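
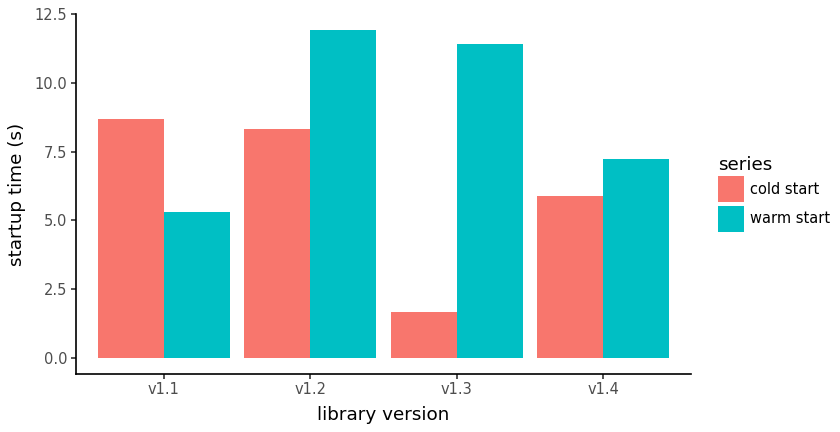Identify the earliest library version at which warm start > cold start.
v1.1: warm start ≈ 5 vs cold start ≈ 9 (not yet); v1.2: warm start ≈ 12 vs cold start ≈ 8 (first crossover).

v1.2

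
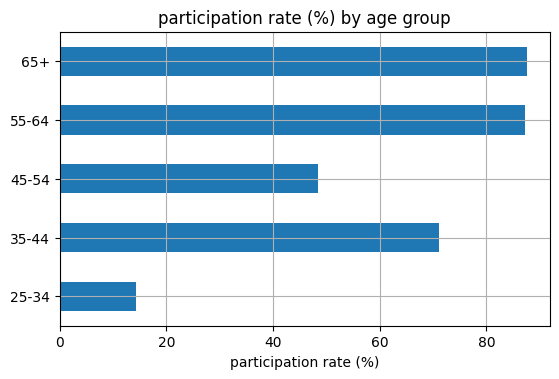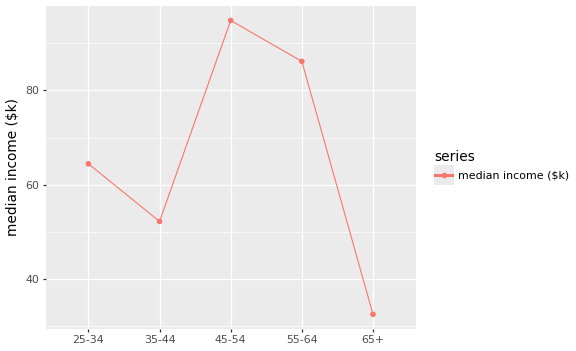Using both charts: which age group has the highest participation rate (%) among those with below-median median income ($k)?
65+

Chart 2 median median income ($k) ≈ 60; below-median age groups: 35-44, 65+. Among those, 65+ has the highest participation rate (%) (≈ 90).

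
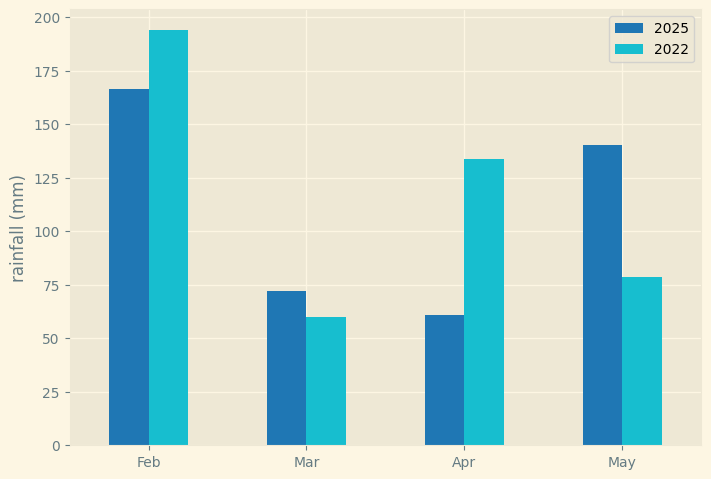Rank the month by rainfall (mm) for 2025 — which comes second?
May

Top 3 for 2025: Feb ≈ 160, May ≈ 140, Mar ≈ 80.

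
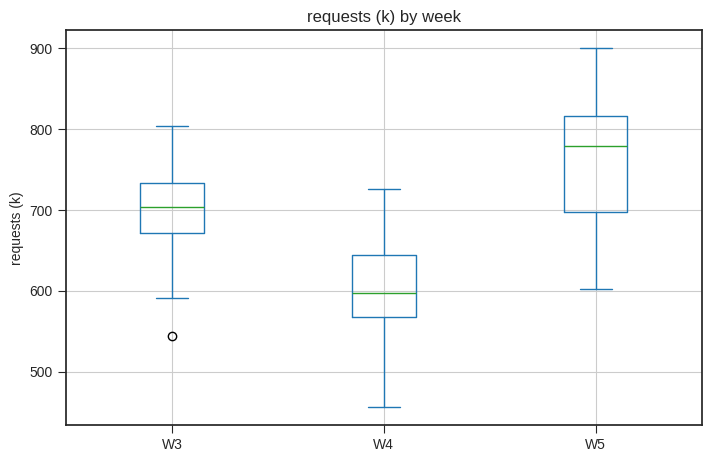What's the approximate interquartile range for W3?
Q3 ≈ 740, Q1 ≈ 680; IQR ≈ 60.

≈ 60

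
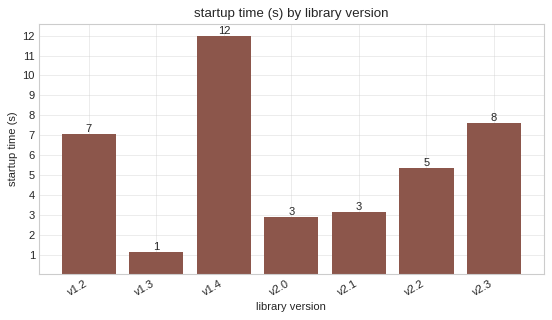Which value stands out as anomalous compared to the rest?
v1.4

v1.4 ≈ 12; the rest sit between ≈ 1 and ≈ 8.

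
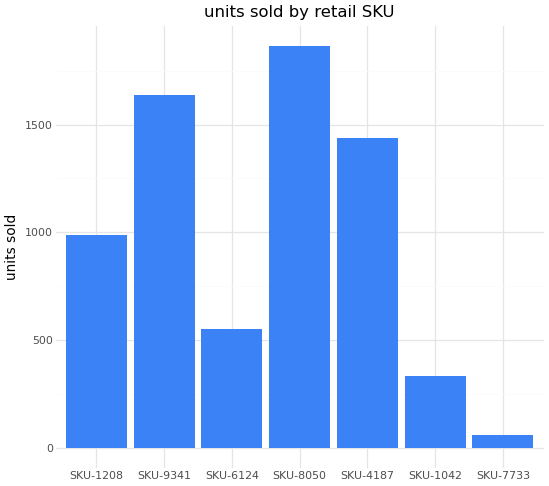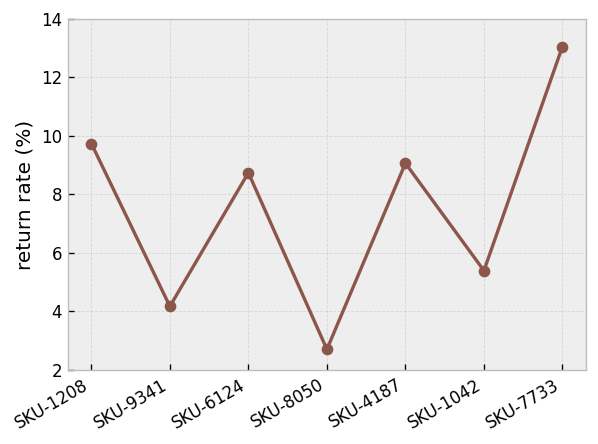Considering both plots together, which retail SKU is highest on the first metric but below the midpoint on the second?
Chart 2 median return rate (%) ≈ 8; below-median retail SKUs: SKU-9341, SKU-8050, SKU-1042. Among those, SKU-8050 has the highest units sold (≈ 1800).

SKU-8050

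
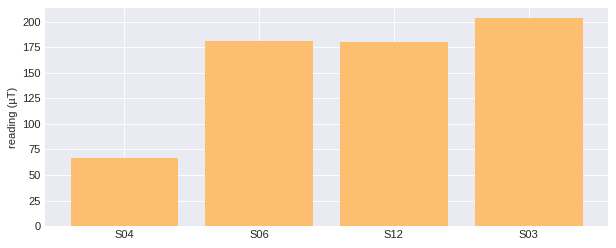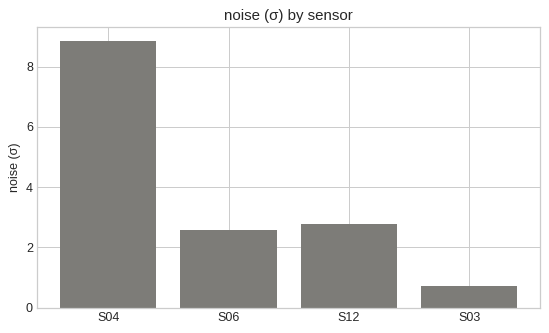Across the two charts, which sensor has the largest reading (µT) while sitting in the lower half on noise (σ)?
Chart 2 median noise (σ) ≈ 3; below-median sensors: S06, S03. Among those, S03 has the highest reading (µT) (≈ 200).

S03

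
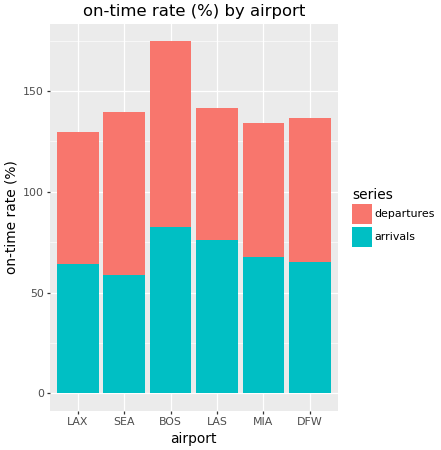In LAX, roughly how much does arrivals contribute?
≈ 60

arrivals top ≈ 60, bottom ≈ 0; segment ≈ 60.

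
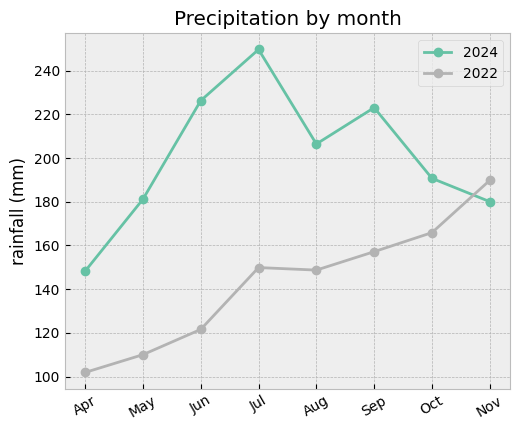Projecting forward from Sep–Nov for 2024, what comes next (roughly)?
≈ 160

Last three: 220, 200, 180 → slope ≈ -20/step → next ≈ 160.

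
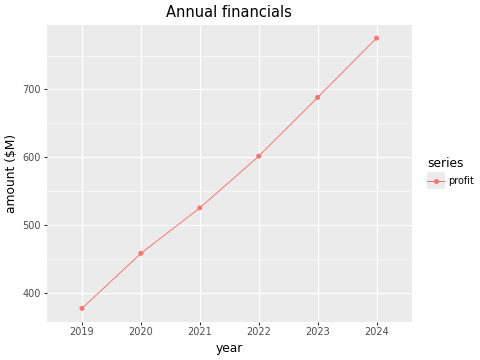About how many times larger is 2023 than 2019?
2023 ≈ 700, 2019 ≈ 400; 700/400 ≈ 1.75.

≈ 1.75×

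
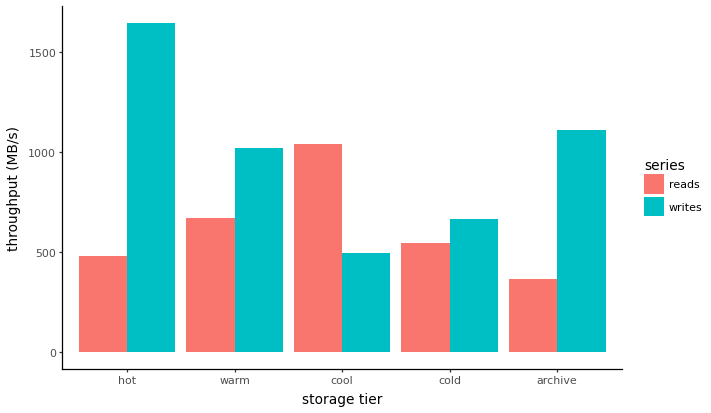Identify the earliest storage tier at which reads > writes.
warm: reads ≈ 600 vs writes ≈ 1000 (not yet); cool: reads ≈ 1000 vs writes ≈ 400 (first crossover).

cool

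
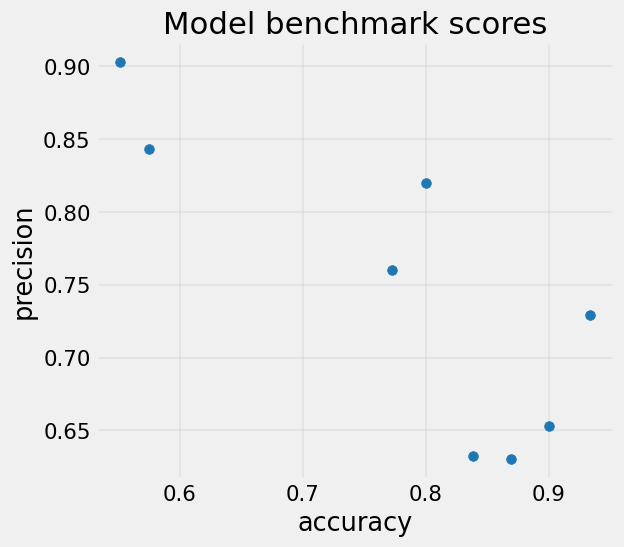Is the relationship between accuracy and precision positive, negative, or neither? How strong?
Points are negatively correlated; strong (|r| ≈ 0.8).

negative, strong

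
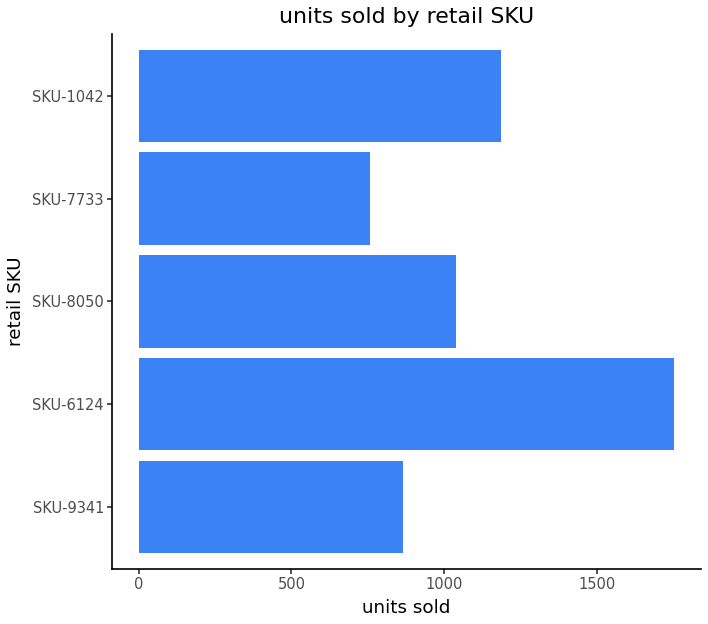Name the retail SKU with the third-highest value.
Top 4: SKU-6124 ≈ 1800, SKU-1042 ≈ 1200, SKU-8050 ≈ 1000, SKU-9341 ≈ 800.

SKU-8050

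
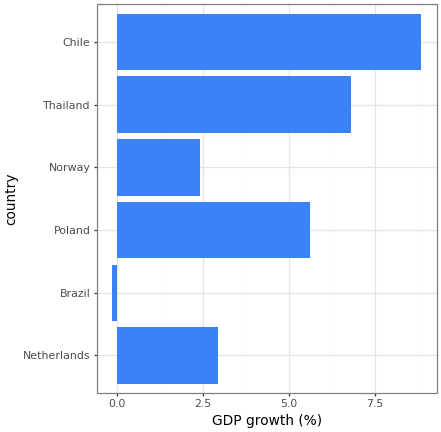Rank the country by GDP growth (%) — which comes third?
Top 4: Chile ≈ 9, Thailand ≈ 7, Poland ≈ 6, Netherlands ≈ 3.

Poland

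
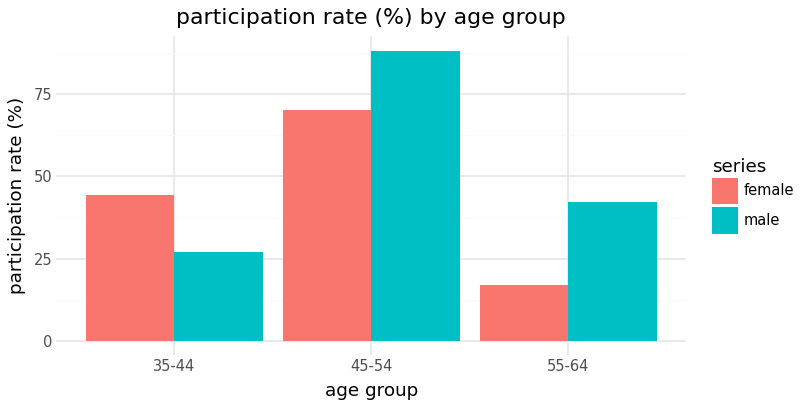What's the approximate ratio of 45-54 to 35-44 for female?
45-54 ≈ 70, 35-44 ≈ 40; 70/40 ≈ 1.75.

≈ 1.75×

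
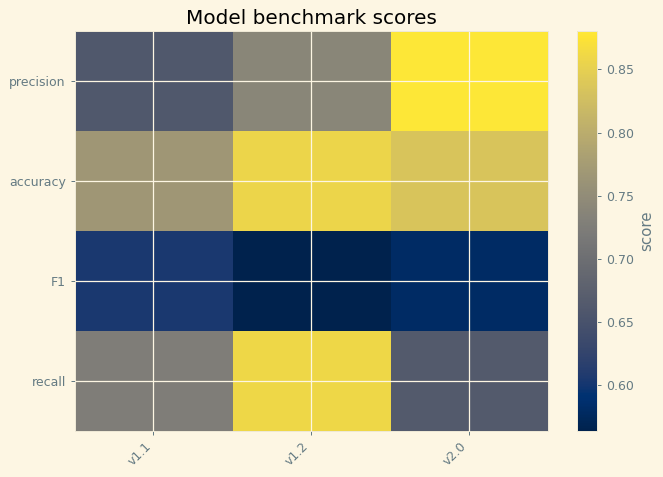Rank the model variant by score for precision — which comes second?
v1.2

Top 3 for precision: v2.0 ≈ 0.90, v1.2 ≈ 0.75, v1.1 ≈ 0.65.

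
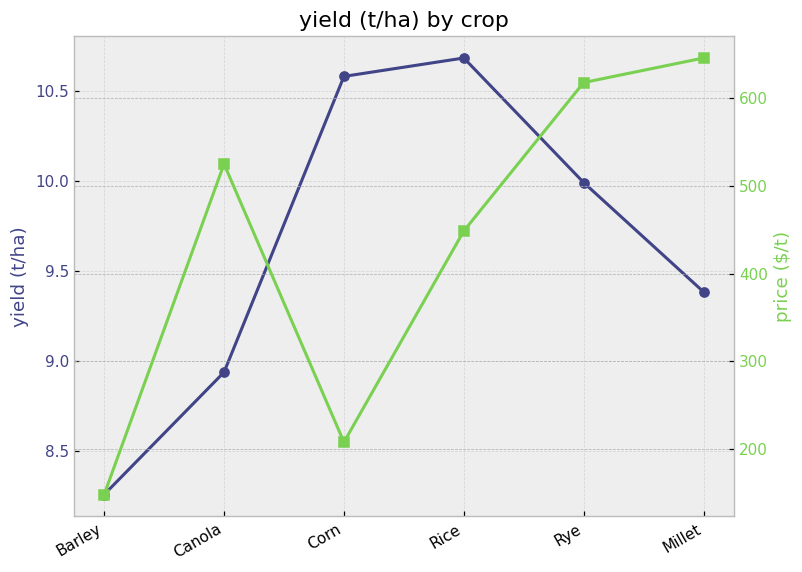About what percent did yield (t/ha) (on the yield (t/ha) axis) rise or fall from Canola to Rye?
≈ +11.1%

Canola ≈ 9.0, Rye ≈ 10.0; (10.0 − 9.0) / 9.0 ≈ +11.1%.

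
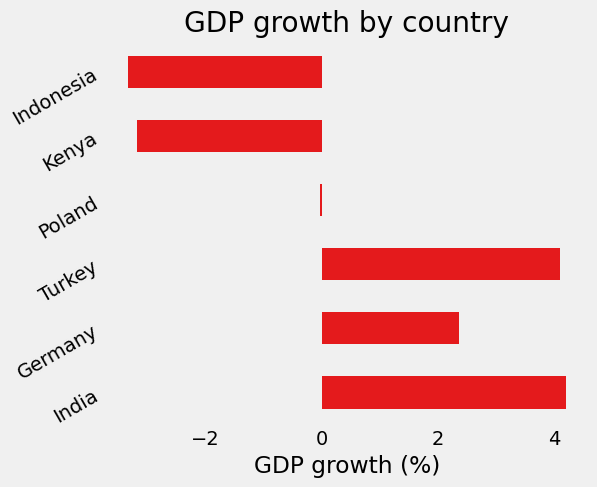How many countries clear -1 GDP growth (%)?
Above -1: India, Germany, Turkey, Poland.

4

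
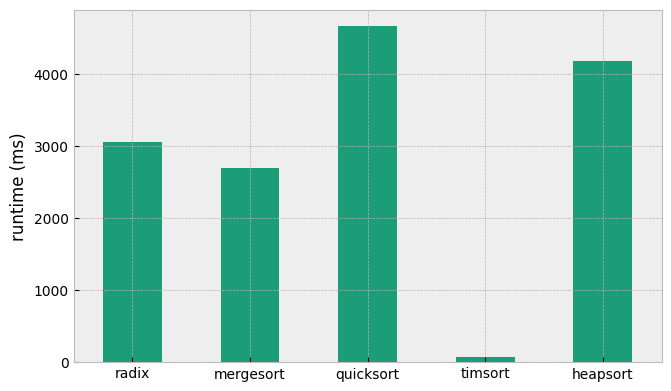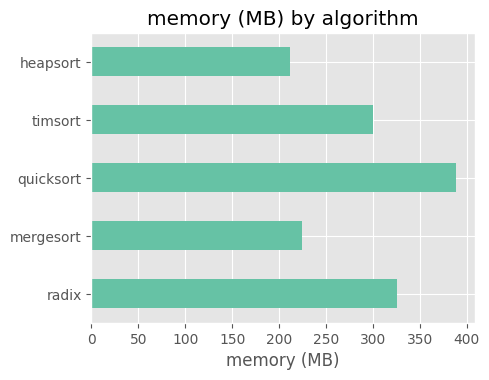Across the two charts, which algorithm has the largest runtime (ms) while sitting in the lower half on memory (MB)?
heapsort

Chart 2 median memory (MB) ≈ 300; below-median algorithms: mergesort, heapsort. Among those, heapsort has the highest runtime (ms) (≈ 4000).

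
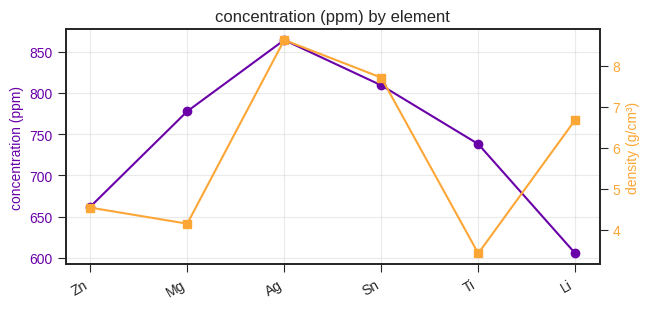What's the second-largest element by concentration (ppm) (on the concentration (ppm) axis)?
Sn

Top 3 (on the concentration (ppm) axis): Ag ≈ 875, Sn ≈ 800, Mg ≈ 775.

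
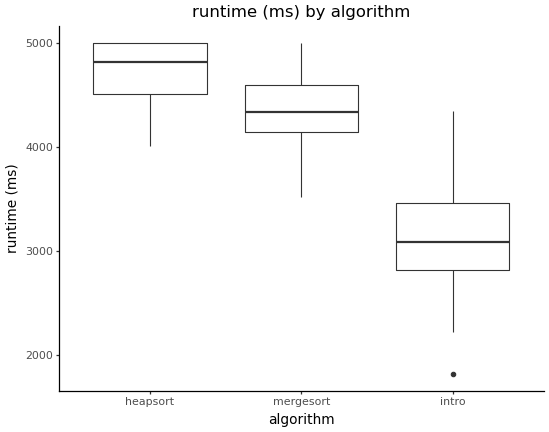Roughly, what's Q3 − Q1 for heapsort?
≈ 400

Q3 ≈ 5000, Q1 ≈ 4600; IQR ≈ 400.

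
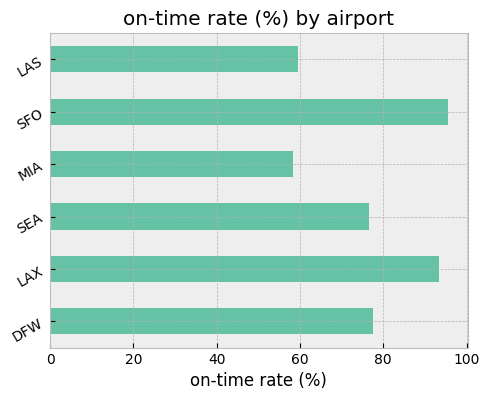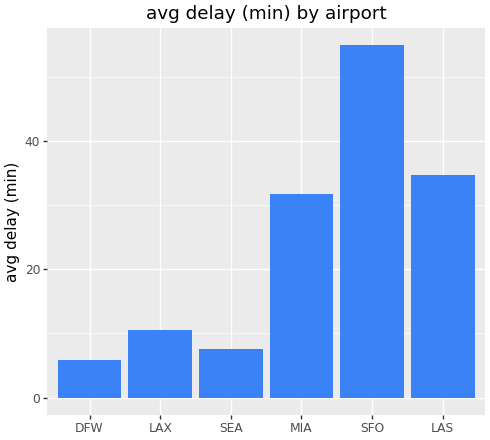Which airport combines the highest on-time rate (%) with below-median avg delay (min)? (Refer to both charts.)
Chart 2 median avg delay (min) ≈ 20; below-median airports: DFW, LAX, SEA. Among those, LAX has the highest on-time rate (%) (≈ 90).

LAX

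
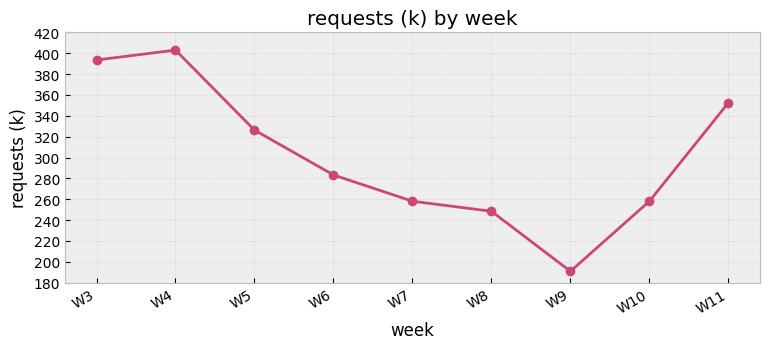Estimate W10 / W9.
W10 ≈ 260, W9 ≈ 200; 260/200 ≈ 1.3.

≈ 1.3×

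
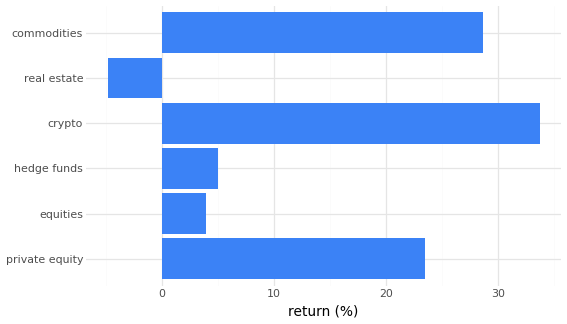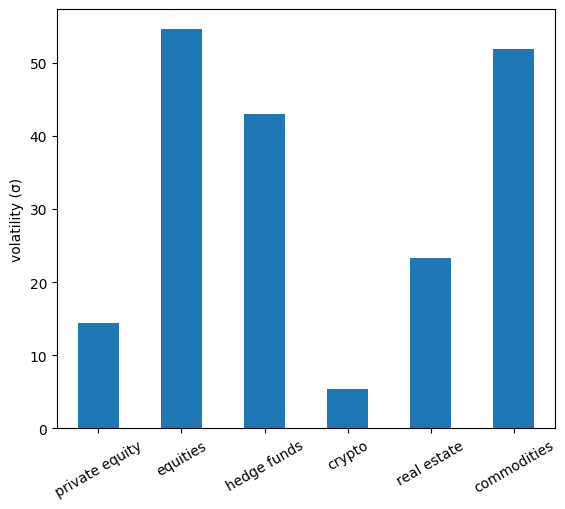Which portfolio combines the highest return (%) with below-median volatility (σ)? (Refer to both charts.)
crypto

Chart 2 median volatility (σ) ≈ 30; below-median portfolios: private equity, crypto, real estate. Among those, crypto has the highest return (%) (≈ 35).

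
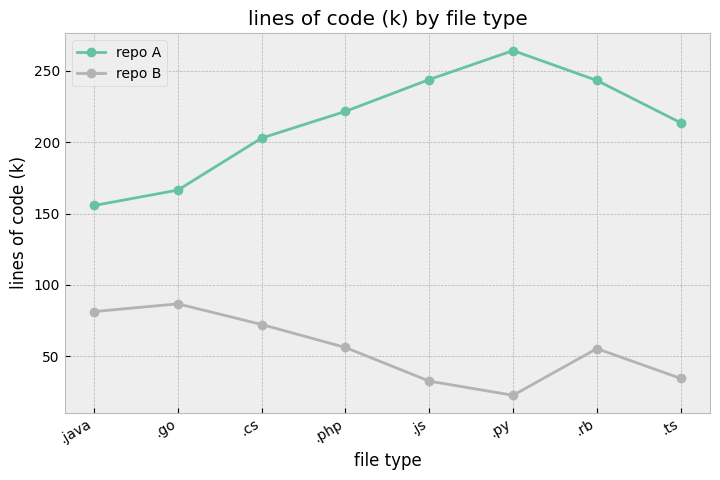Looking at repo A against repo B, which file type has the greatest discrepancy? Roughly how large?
.py, ≈ 250 k

.py: repo A ≈ 275, repo B ≈ 25 → gap ≈ 250. Next-largest (.js) is only ≈ 225.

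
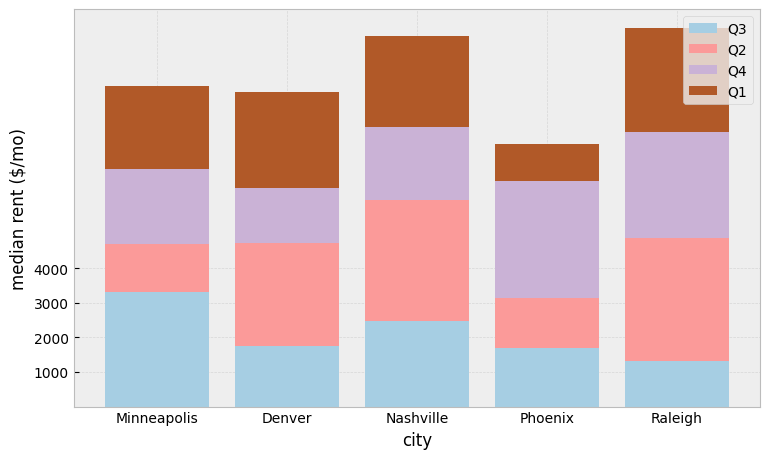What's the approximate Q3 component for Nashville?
≈ 2000

Q3 top ≈ 2000, bottom ≈ 0; segment ≈ 2000.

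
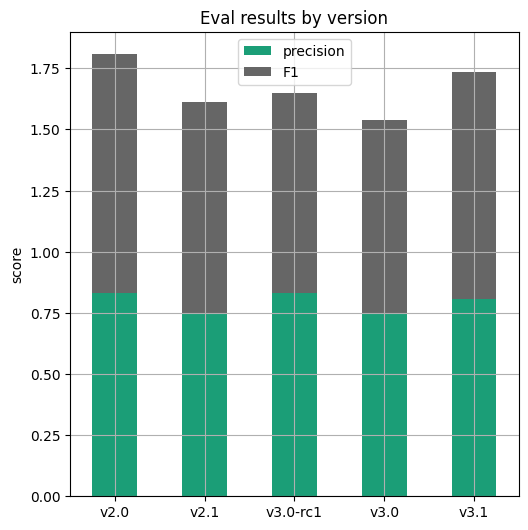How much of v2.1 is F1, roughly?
F1 top ≈ 1.6, bottom ≈ 0.8; segment ≈ 0.8.

≈ 0.8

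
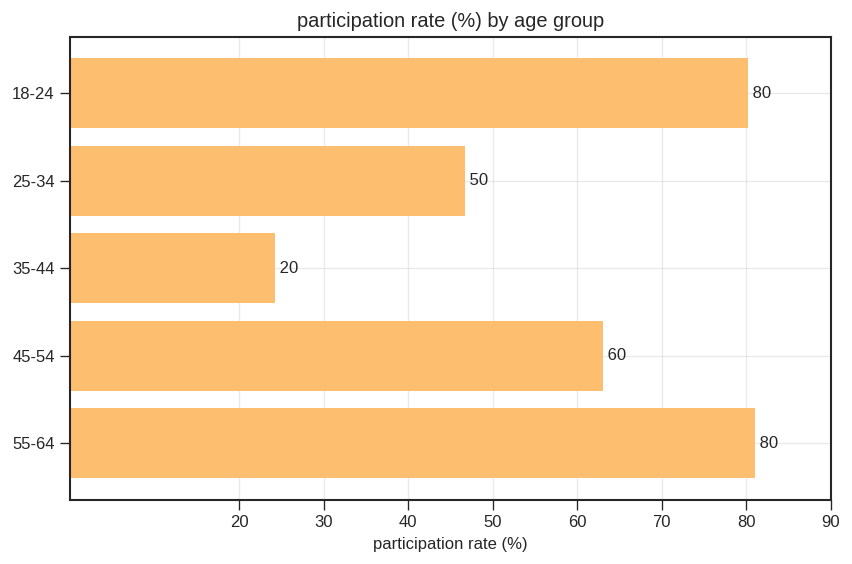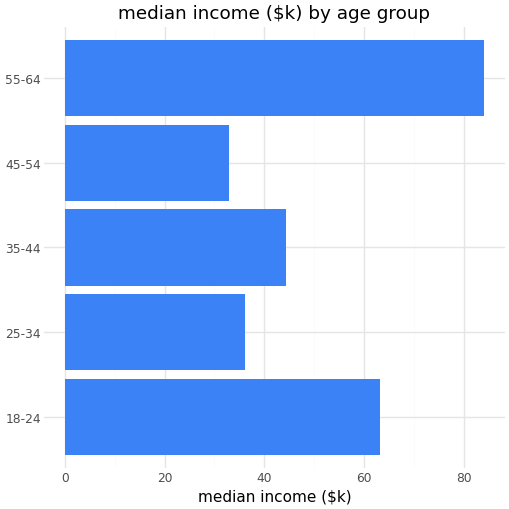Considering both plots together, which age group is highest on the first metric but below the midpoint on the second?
45-54

Chart 2 median median income ($k) ≈ 40; below-median age groups: 25-34, 45-54. Among those, 45-54 has the highest participation rate (%) (≈ 60).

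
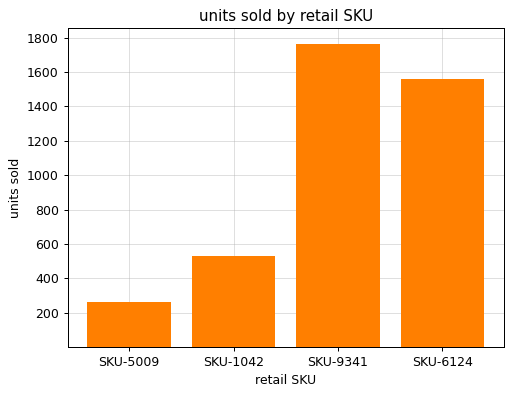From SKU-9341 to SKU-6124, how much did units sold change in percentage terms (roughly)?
SKU-9341 ≈ 1800, SKU-6124 ≈ 1600; (1600 − 1800) / 1800 ≈ -11.1%.

≈ -11.1%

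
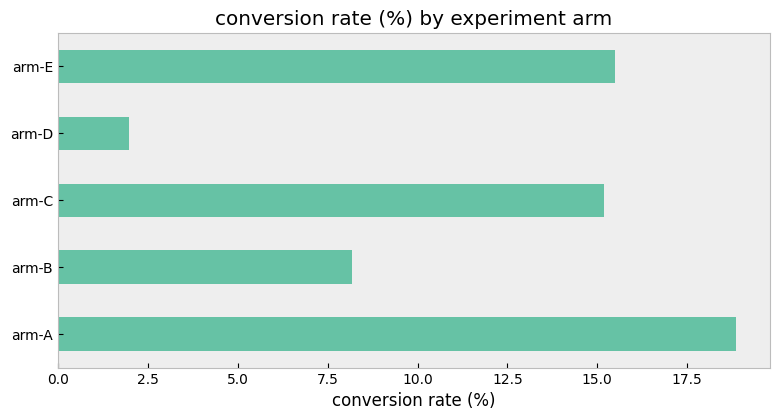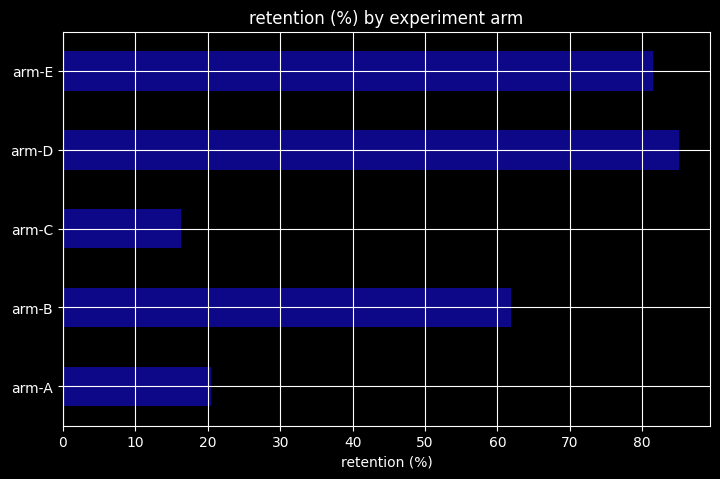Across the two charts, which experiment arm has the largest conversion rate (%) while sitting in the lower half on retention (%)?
arm-A

Chart 2 median retention (%) ≈ 60; below-median experiment arms: arm-A, arm-C. Among those, arm-A has the highest conversion rate (%) (≈ 18).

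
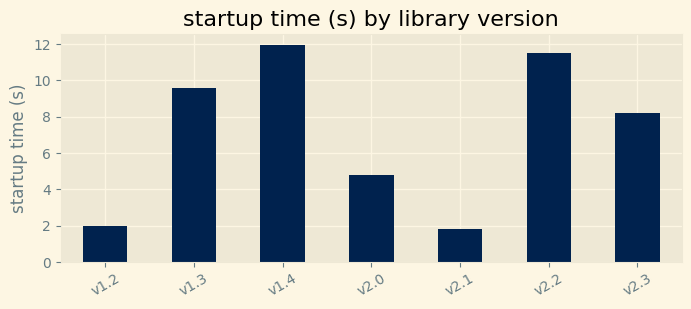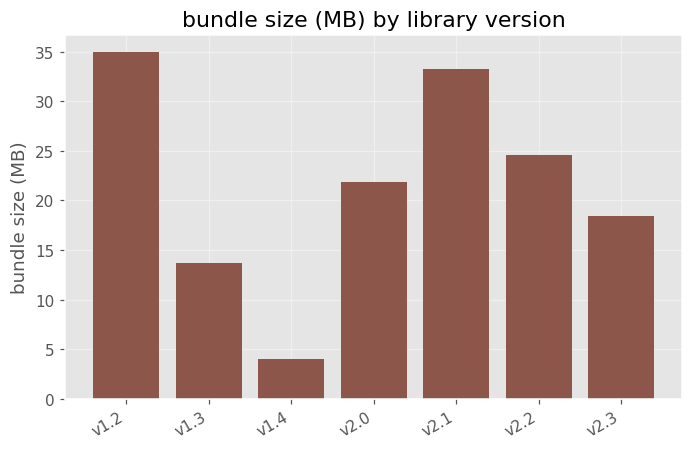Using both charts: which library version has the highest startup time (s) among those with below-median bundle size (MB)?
Chart 2 median bundle size (MB) ≈ 20; below-median library versions: v1.3, v1.4, v2.3. Among those, v1.4 has the highest startup time (s) (≈ 12).

v1.4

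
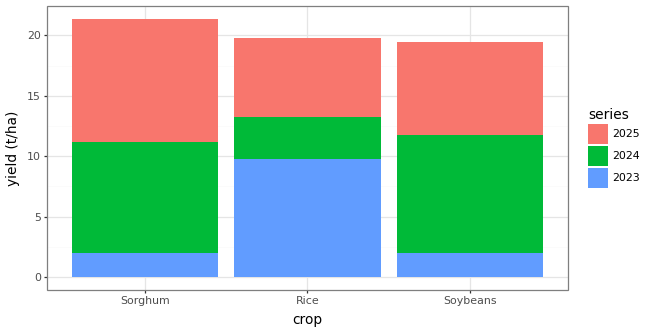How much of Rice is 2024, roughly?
2024 top ≈ 14, bottom ≈ 10; segment ≈ 4.

≈ 4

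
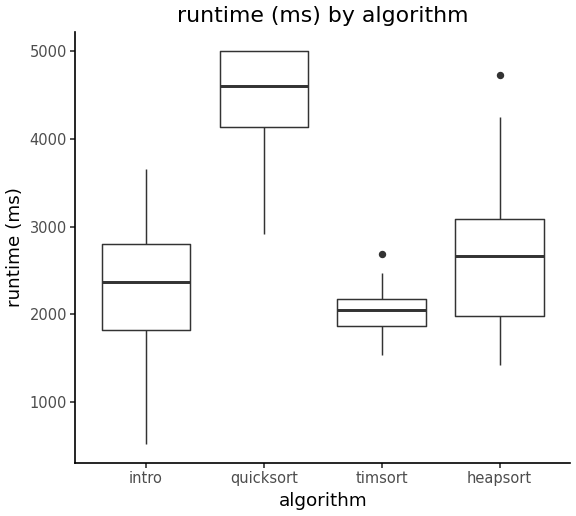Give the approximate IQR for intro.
Q3 ≈ 3000, Q1 ≈ 2000; IQR ≈ 1000.

≈ 1000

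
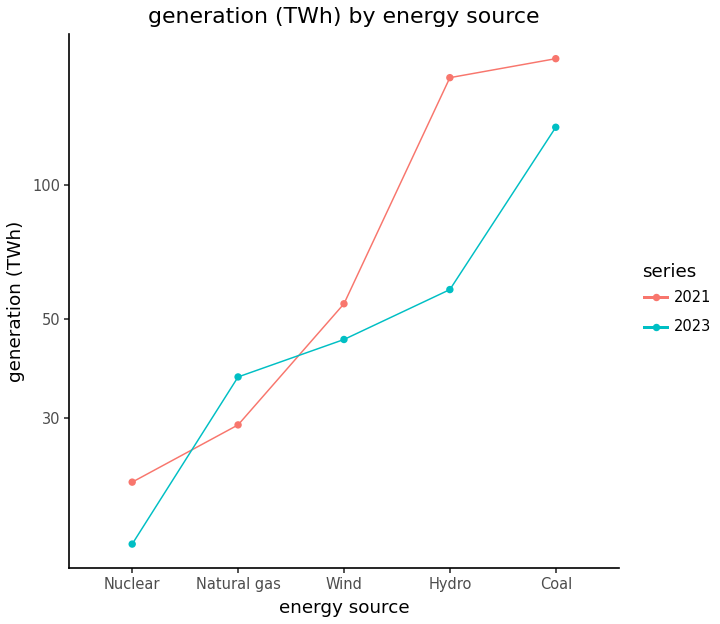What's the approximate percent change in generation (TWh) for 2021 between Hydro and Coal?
Hydro ≈ 180, Coal ≈ 200; (200 − 180) / 180 ≈ +11.1%.

≈ +11.1%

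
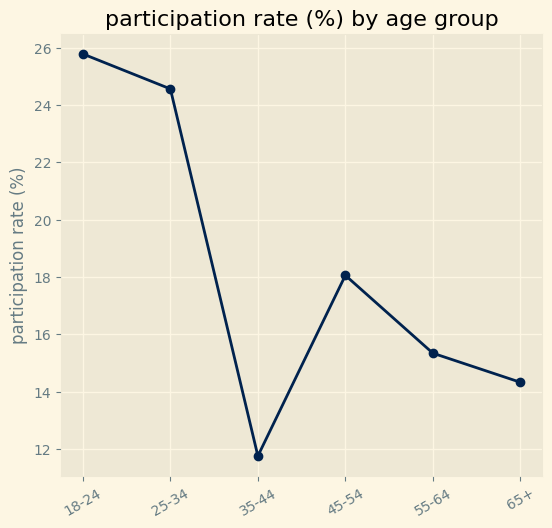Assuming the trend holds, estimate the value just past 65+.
Last three: 18, 16, 14 → slope ≈ -2/step → next ≈ 12.

≈ 12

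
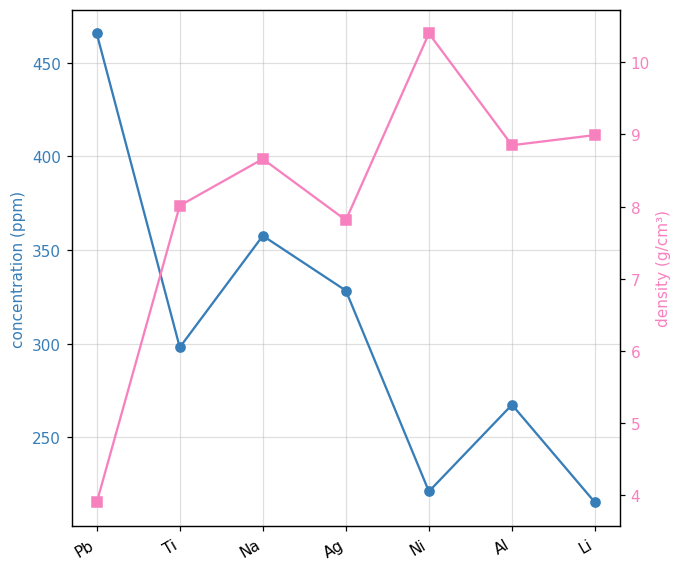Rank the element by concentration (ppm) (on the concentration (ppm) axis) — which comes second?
Na

Top 3 (on the concentration (ppm) axis): Pb ≈ 475, Na ≈ 350, Ag ≈ 325.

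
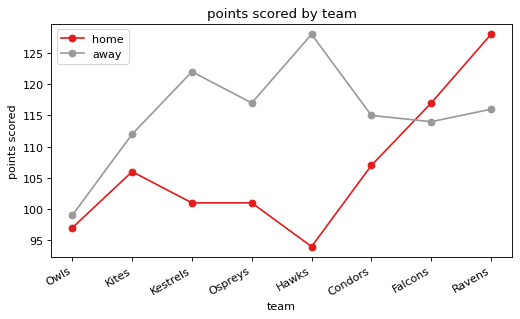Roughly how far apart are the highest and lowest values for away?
Max Hawks ≈ 130, min Owls ≈ 100; range ≈ 30.

≈ 30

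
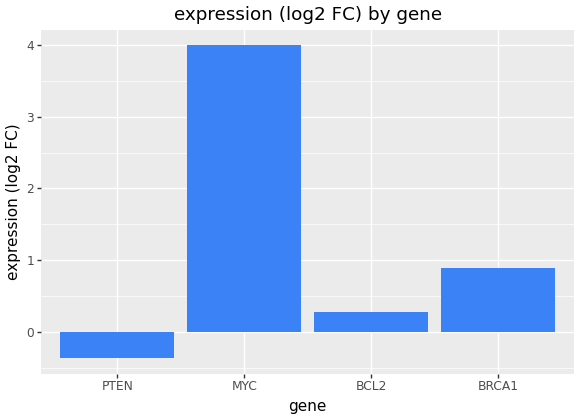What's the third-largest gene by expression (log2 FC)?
BCL2

Top 4: MYC ≈ 4.0, BRCA1 ≈ 1.0, BCL2 ≈ 0.5, PTEN ≈ -0.5.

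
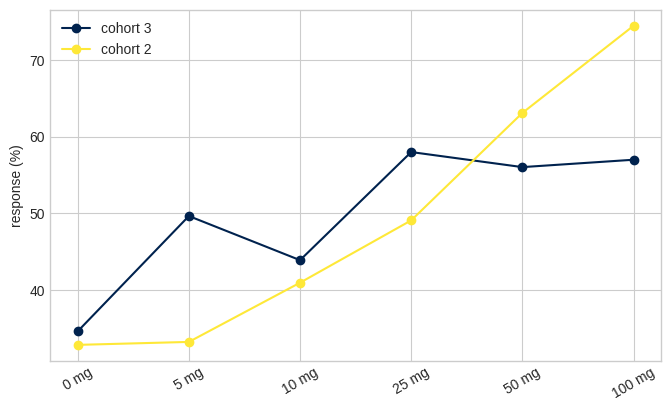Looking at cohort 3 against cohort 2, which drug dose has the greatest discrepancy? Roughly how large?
100 mg, ≈ 20 %

100 mg: cohort 3 ≈ 55, cohort 2 ≈ 75 → gap ≈ 20. Next-largest (5 mg) is only ≈ 15.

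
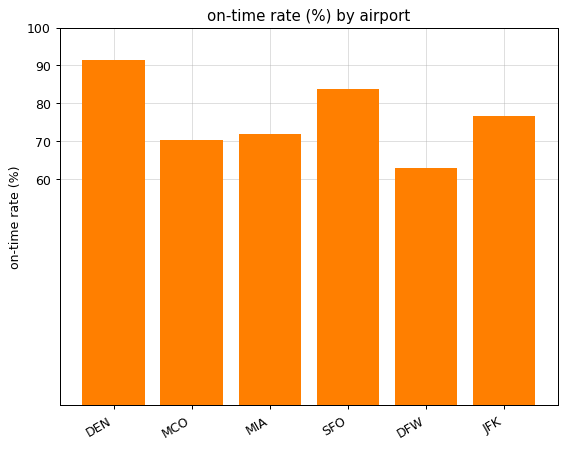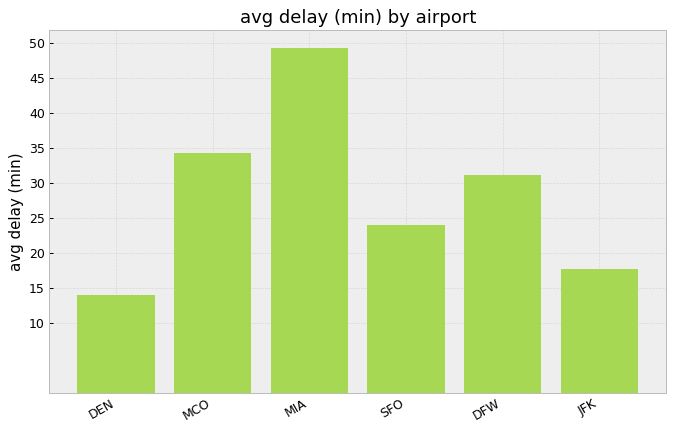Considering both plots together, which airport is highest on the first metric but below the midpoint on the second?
DEN

Chart 2 median avg delay (min) ≈ 30; below-median airports: DEN, SFO, JFK. Among those, DEN has the highest on-time rate (%) (≈ 90).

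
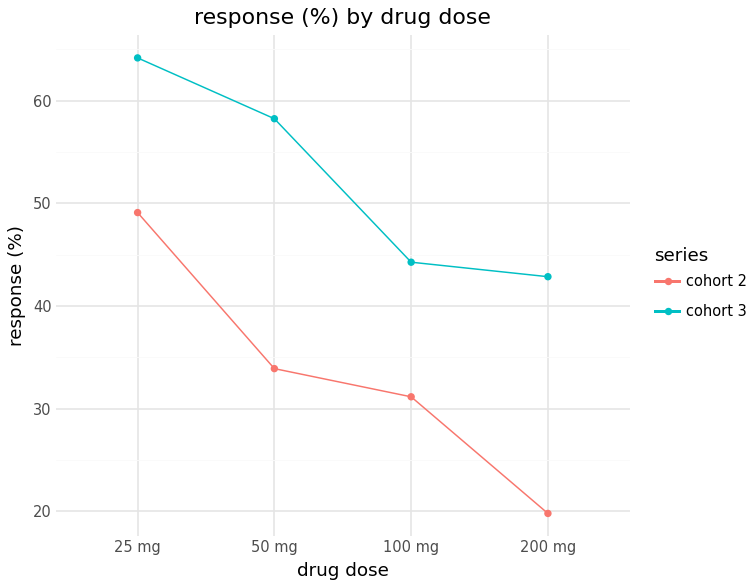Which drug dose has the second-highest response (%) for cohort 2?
50 mg

Top 3 for cohort 2: 25 mg ≈ 50, 50 mg ≈ 35, 100 mg ≈ 30.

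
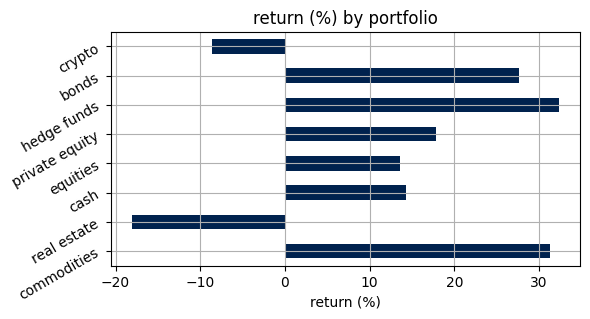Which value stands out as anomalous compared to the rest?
real estate

real estate ≈ -20; the rest sit between ≈ -10 and ≈ 30.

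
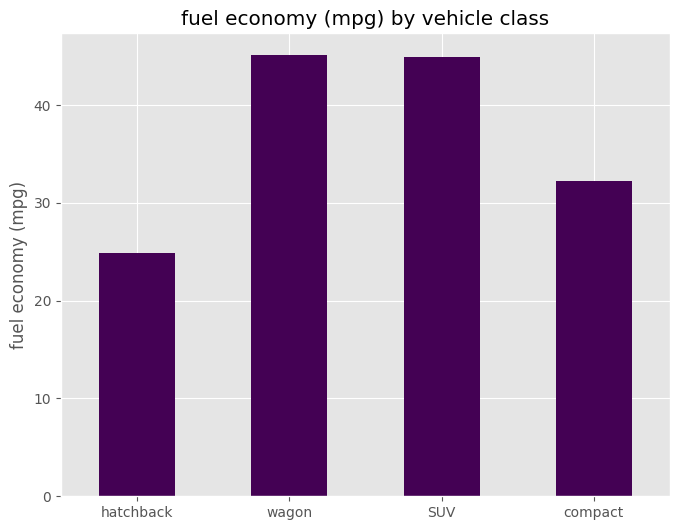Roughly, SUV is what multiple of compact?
≈ 1.5×

SUV ≈ 45, compact ≈ 30; 45/30 ≈ 1.5.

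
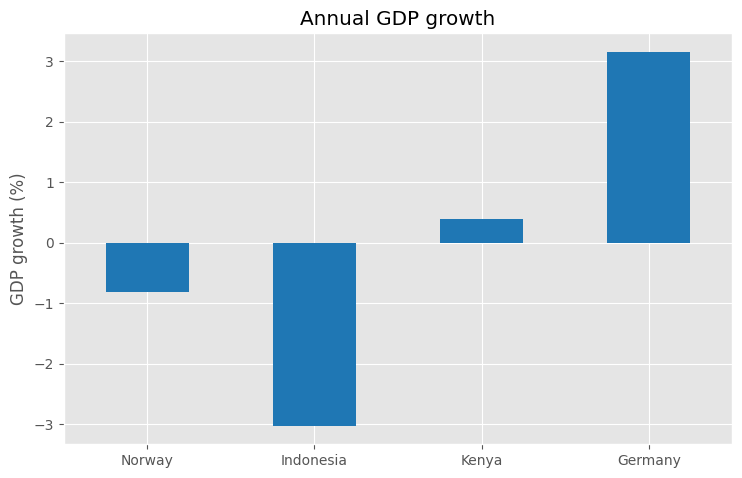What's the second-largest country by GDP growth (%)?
Kenya

Top 3: Germany ≈ 3, Kenya ≈ 0, Norway ≈ -1.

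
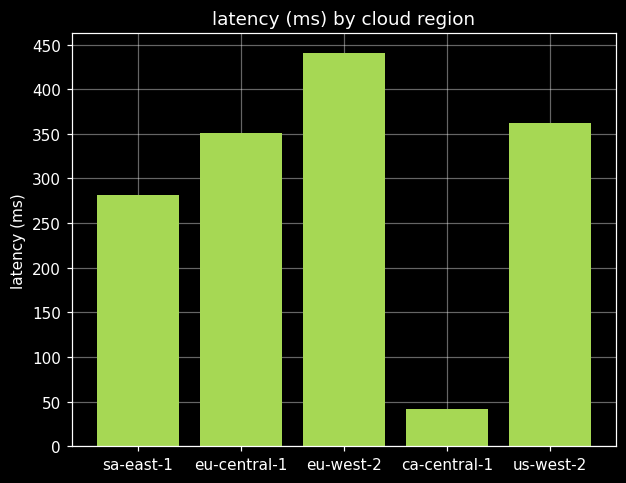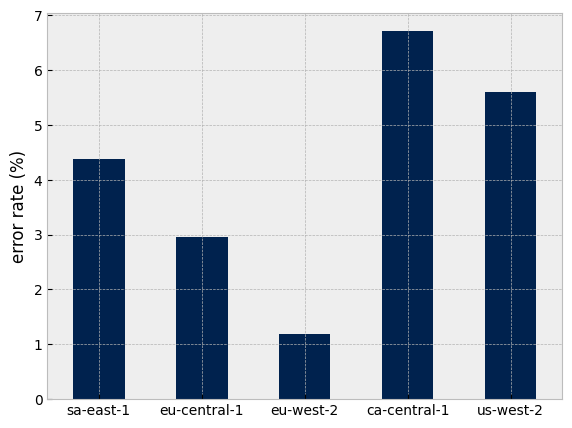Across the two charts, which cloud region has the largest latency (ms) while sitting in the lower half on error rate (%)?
Chart 2 median error rate (%) ≈ 4; below-median cloud regions: eu-central-1, eu-west-2. Among those, eu-west-2 has the highest latency (ms) (≈ 450).

eu-west-2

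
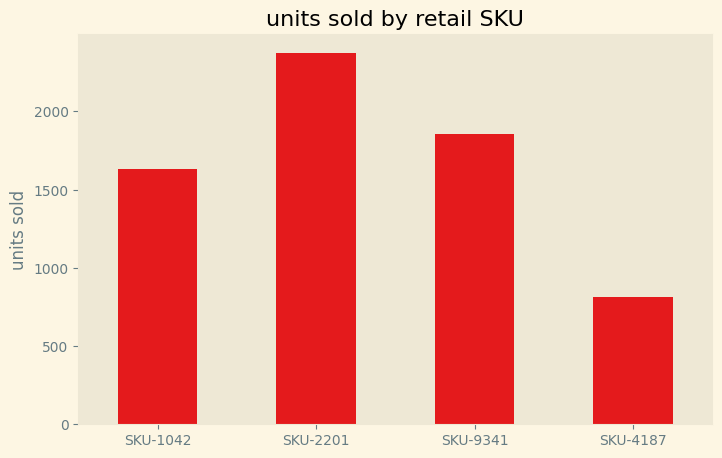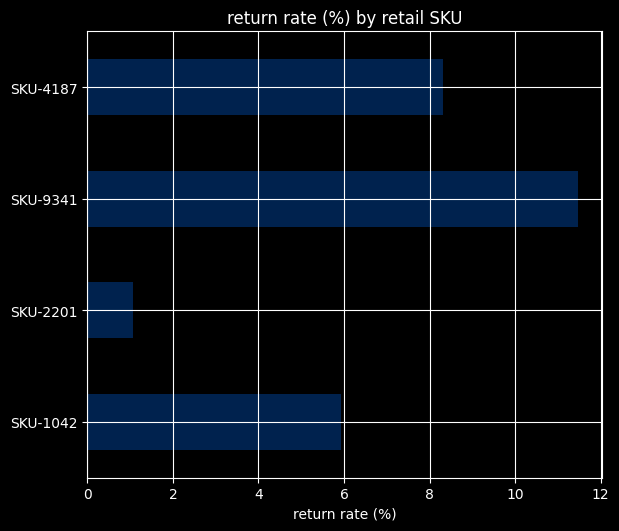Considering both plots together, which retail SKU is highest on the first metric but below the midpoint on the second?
SKU-2201

Chart 2 median return rate (%) ≈ 8; below-median retail SKUs: SKU-1042, SKU-2201. Among those, SKU-2201 has the highest units sold (≈ 2500).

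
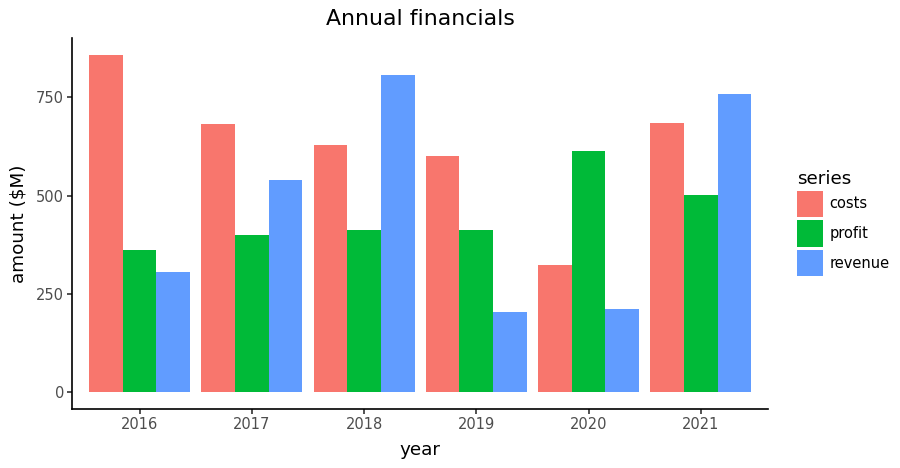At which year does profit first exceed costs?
2020

2019: profit ≈ 400 vs costs ≈ 600 (not yet); 2020: profit ≈ 600 vs costs ≈ 300 (first crossover).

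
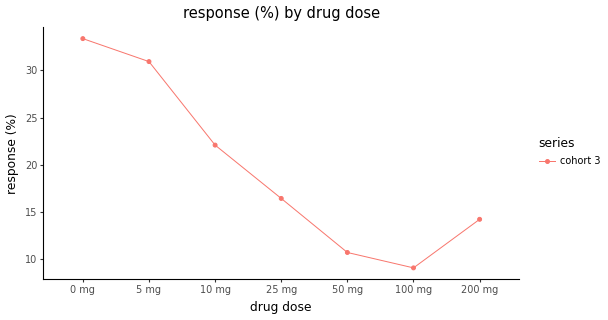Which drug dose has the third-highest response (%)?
10 mg

Top 4: 0 mg ≈ 35, 5 mg ≈ 30, 10 mg ≈ 20, 25 mg ≈ 15.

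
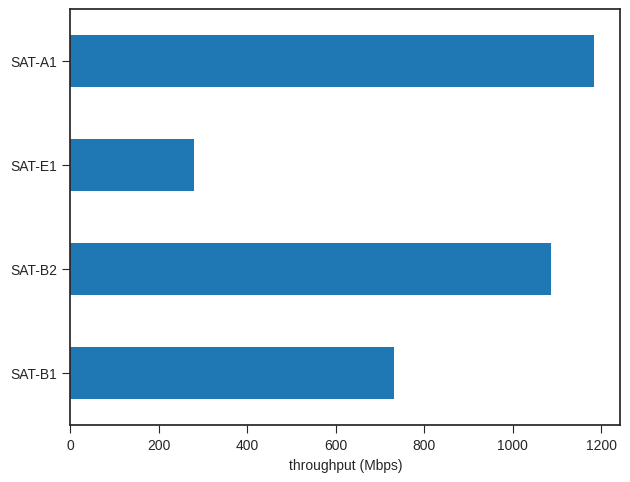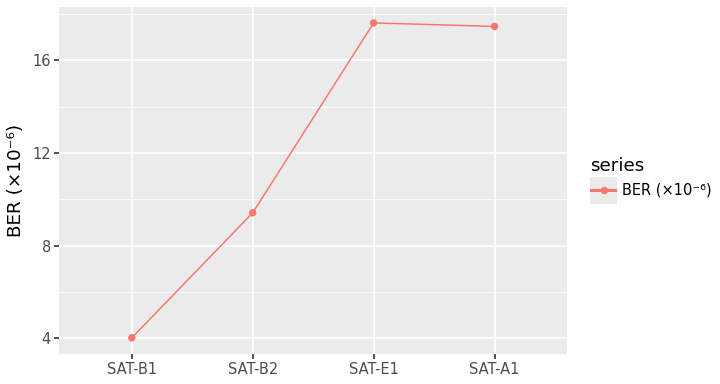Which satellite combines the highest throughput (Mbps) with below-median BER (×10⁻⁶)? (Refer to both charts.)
SAT-B2

Chart 2 median BER (×10⁻⁶) ≈ 14; below-median satellites: SAT-B1, SAT-B2. Among those, SAT-B2 has the highest throughput (Mbps) (≈ 1000).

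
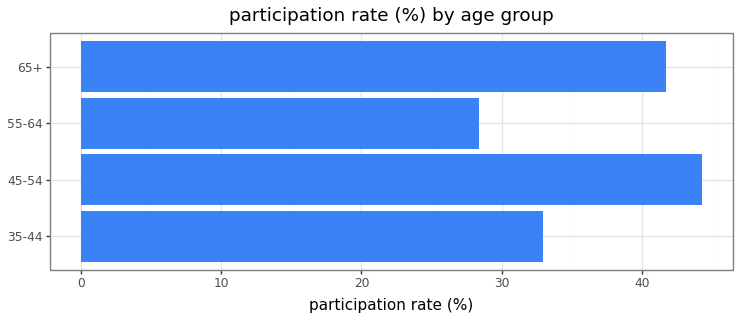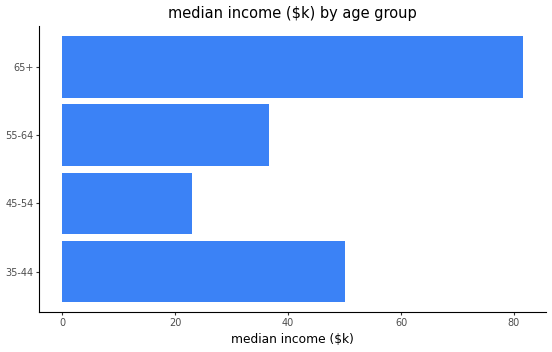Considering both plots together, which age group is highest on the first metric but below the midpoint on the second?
Chart 2 median median income ($k) ≈ 40; below-median age groups: 45-54, 55-64. Among those, 45-54 has the highest participation rate (%) (≈ 45).

45-54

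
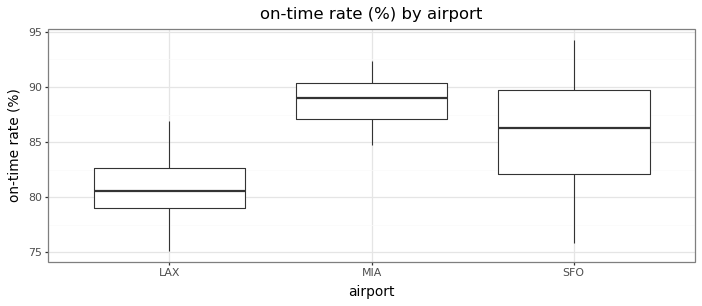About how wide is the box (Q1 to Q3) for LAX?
Q3 ≈ 83, Q1 ≈ 79; IQR ≈ 4.

≈ 4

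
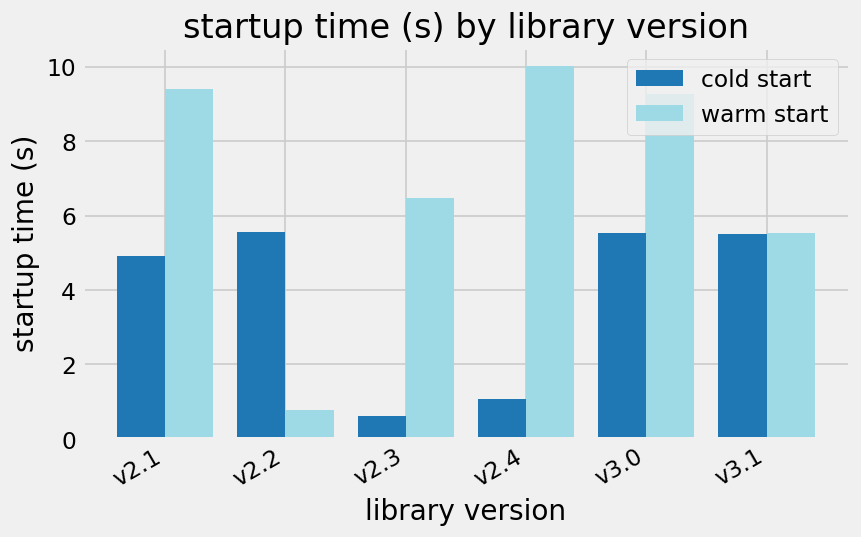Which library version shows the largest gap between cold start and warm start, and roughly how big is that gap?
v2.4: cold start ≈ 1, warm start ≈ 10 → gap ≈ 9. Next-largest (v2.3) is only ≈ 5.

v2.4, ≈ 9 s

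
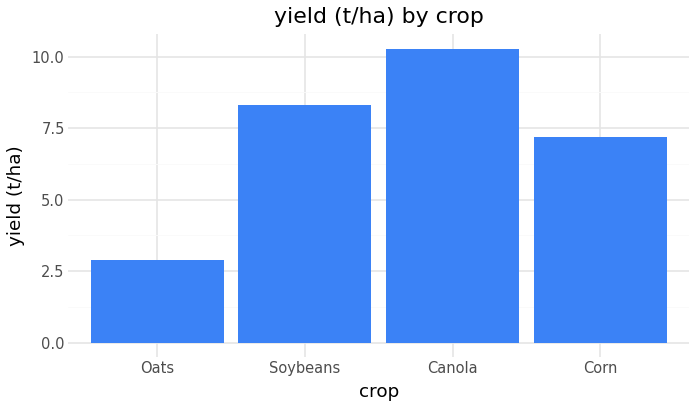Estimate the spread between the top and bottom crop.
Max Canola ≈ 10, min Oats ≈ 3; range ≈ 7.

≈ 7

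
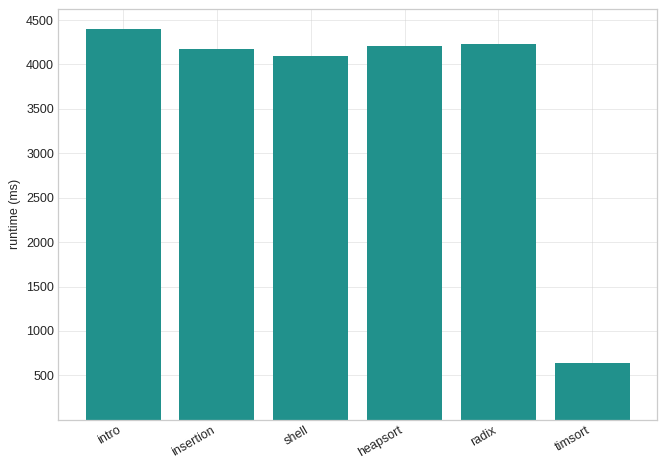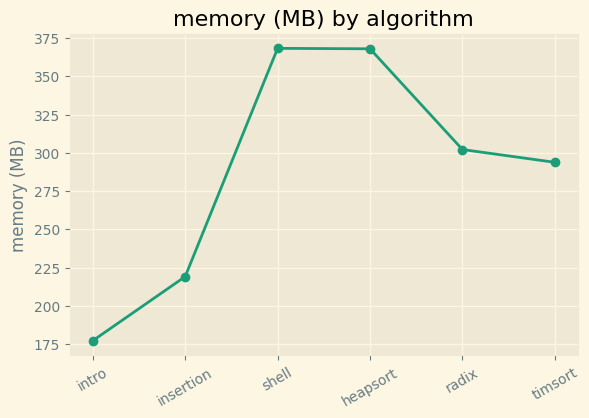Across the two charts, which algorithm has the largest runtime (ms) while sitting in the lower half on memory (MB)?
intro

Chart 2 median memory (MB) ≈ 300; below-median algorithms: intro, insertion, timsort. Among those, intro has the highest runtime (ms) (≈ 4500).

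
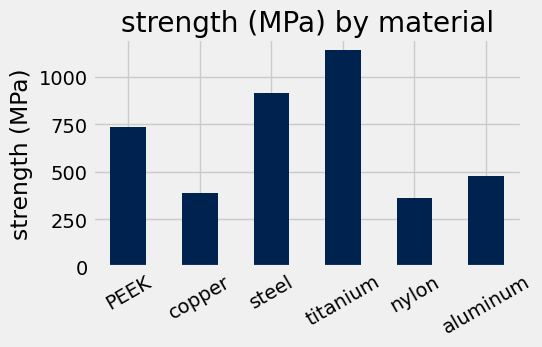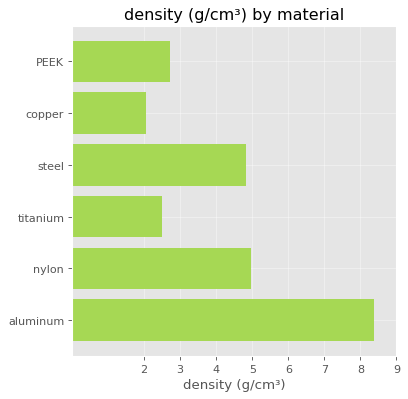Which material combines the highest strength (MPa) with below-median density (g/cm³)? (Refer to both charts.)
titanium

Chart 2 median density (g/cm³) ≈ 4; below-median materials: PEEK, copper, titanium. Among those, titanium has the highest strength (MPa) (≈ 1200).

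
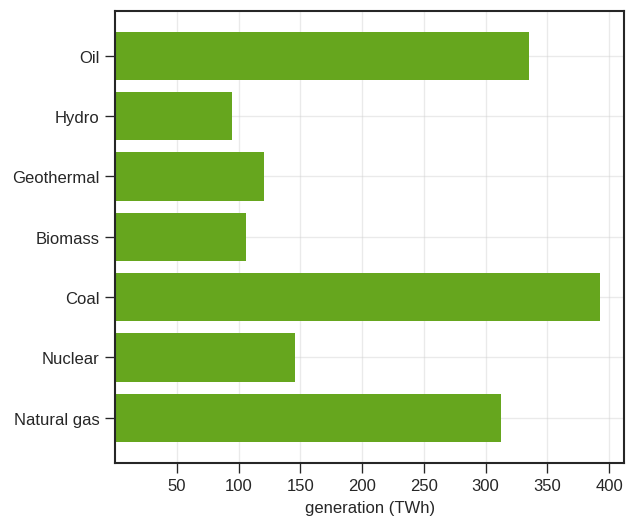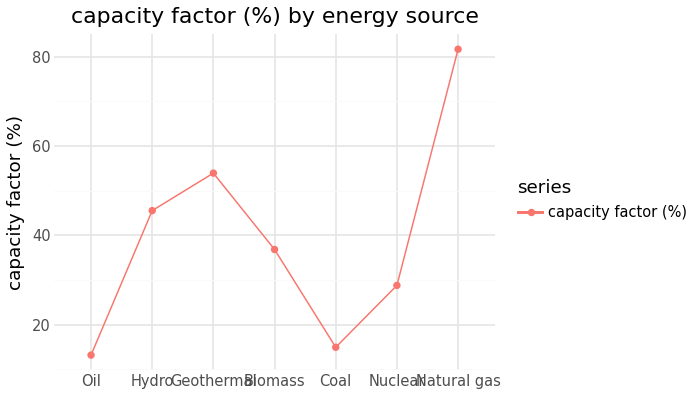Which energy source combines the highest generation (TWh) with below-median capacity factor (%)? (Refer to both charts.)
Coal

Chart 2 median capacity factor (%) ≈ 40; below-median energy sources: Oil, Coal, Nuclear. Among those, Coal has the highest generation (TWh) (≈ 400).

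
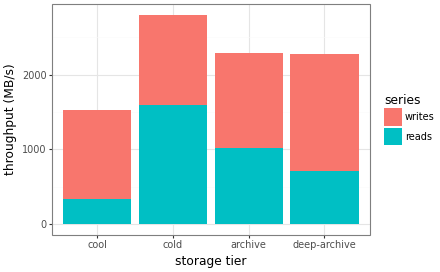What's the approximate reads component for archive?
≈ 1000

reads top ≈ 1000, bottom ≈ 0; segment ≈ 1000.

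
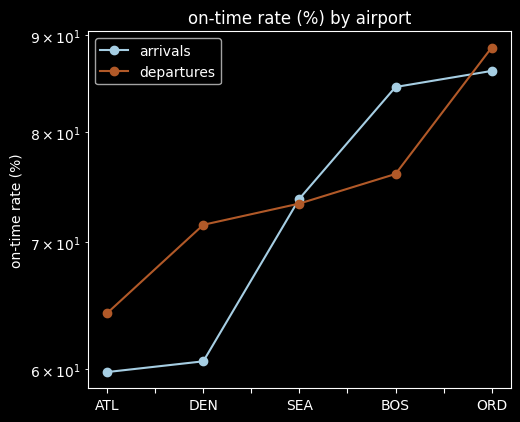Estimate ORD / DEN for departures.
ORD ≈ 90, DEN ≈ 70; 90/70 ≈ 1.29.

≈ 1.29×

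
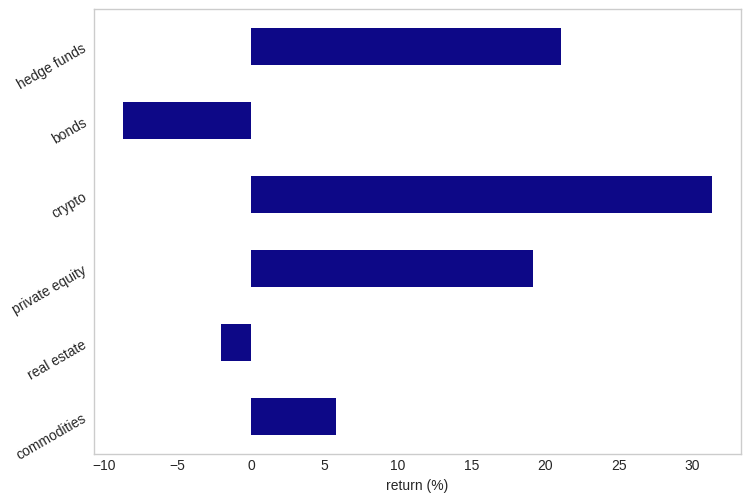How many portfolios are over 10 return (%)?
3

Above 10: private equity, crypto, hedge funds.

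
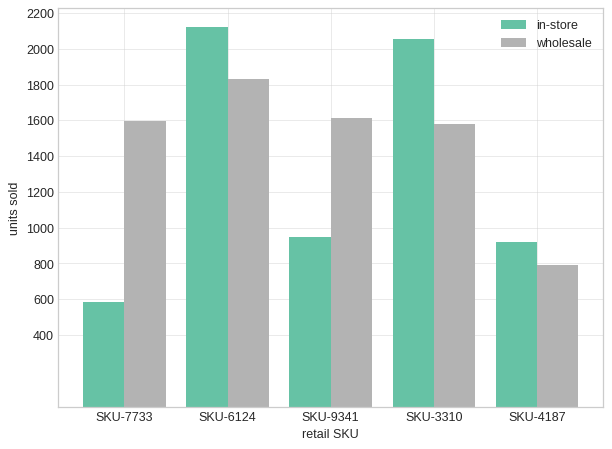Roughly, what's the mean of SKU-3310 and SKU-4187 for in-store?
≈ 1500

(2000 + 1000) / 2 ≈ 1500.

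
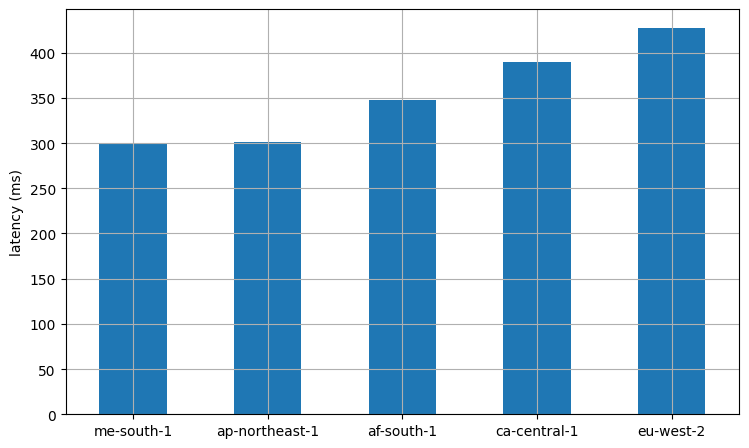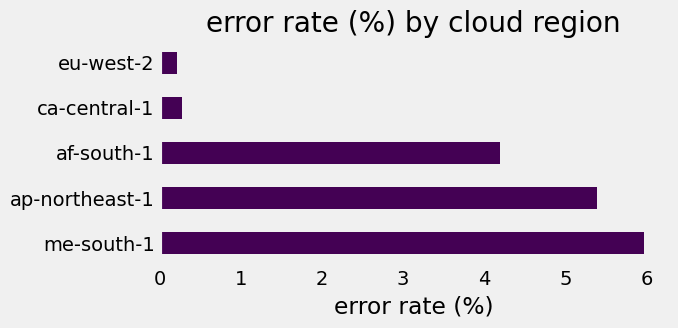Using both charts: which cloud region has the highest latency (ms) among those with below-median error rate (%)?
eu-west-2

Chart 2 median error rate (%) ≈ 4; below-median cloud regions: ca-central-1, eu-west-2. Among those, eu-west-2 has the highest latency (ms) (≈ 450).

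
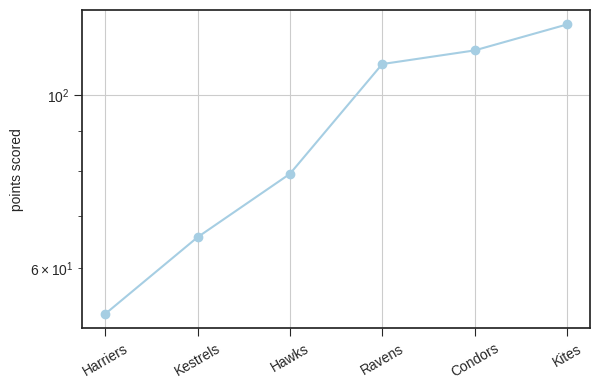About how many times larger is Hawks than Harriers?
≈ 1.6×

Hawks ≈ 80, Harriers ≈ 50; 80/50 ≈ 1.6.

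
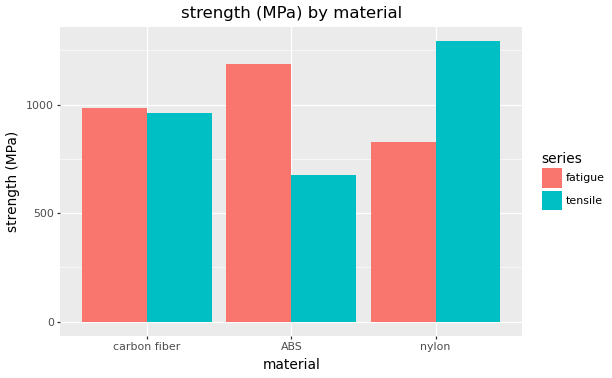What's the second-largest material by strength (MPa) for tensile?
carbon fiber

Top 3 for tensile: nylon ≈ 1200, carbon fiber ≈ 1000, ABS ≈ 600.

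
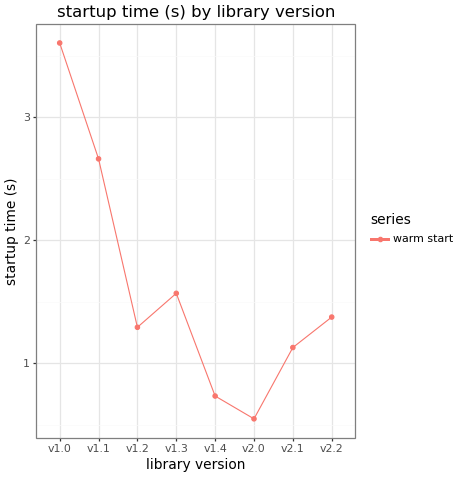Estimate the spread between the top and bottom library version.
≈ 3.0

Max v1.0 ≈ 3.5, min v2.0 ≈ 0.5; range ≈ 3.0.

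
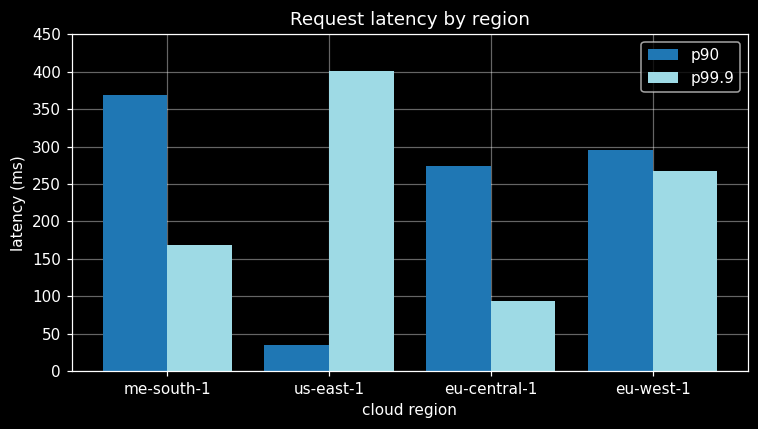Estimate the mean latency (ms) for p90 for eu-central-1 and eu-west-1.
≈ 275

(250 + 300) / 2 ≈ 275.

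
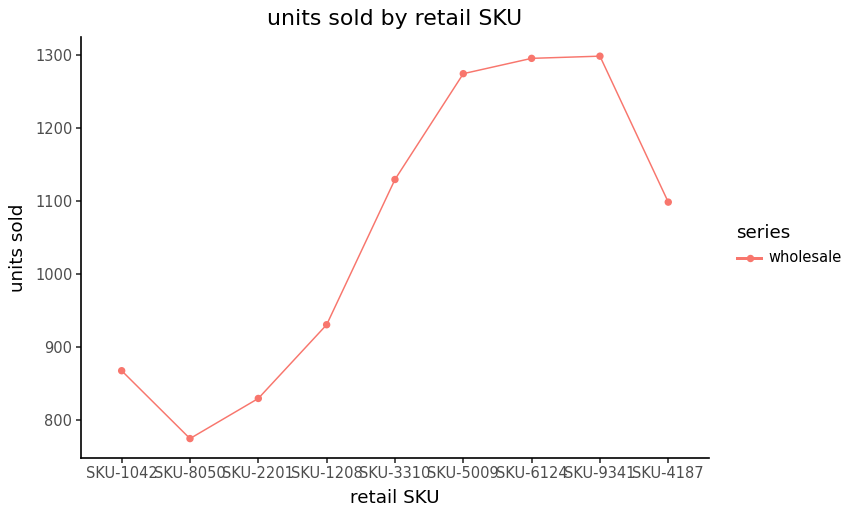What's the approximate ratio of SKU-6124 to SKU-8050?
SKU-6124 ≈ 1300, SKU-8050 ≈ 750; 1300/750 ≈ 1.73.

≈ 1.73×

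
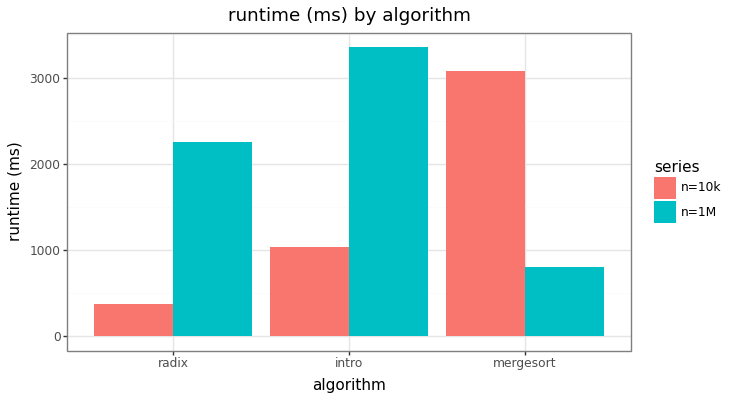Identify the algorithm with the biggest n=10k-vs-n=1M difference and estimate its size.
intro, ≈ 2500 ms

intro: n=10k ≈ 1000, n=1M ≈ 3500 → gap ≈ 2500. Next-largest (mergesort) is only ≈ 2000.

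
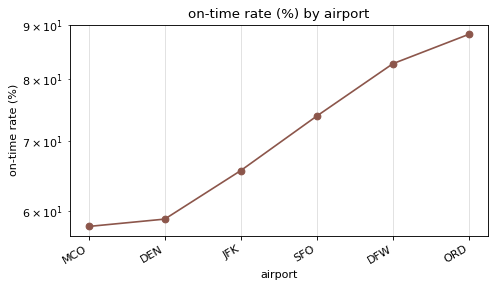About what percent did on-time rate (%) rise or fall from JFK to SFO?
≈ +15.4%

JFK ≈ 65, SFO ≈ 75; (75 − 65) / 65 ≈ +15.4%.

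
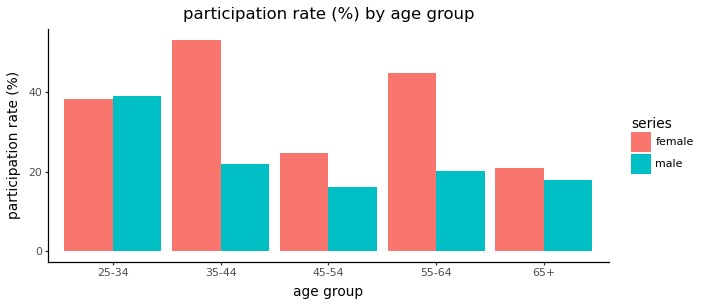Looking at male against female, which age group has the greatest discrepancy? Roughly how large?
35-44, ≈ 35 %

35-44: male ≈ 20, female ≈ 55 → gap ≈ 35. Next-largest (55-64) is only ≈ 25.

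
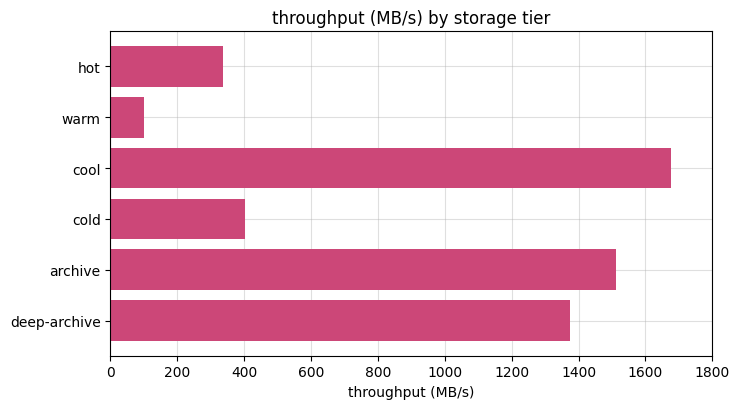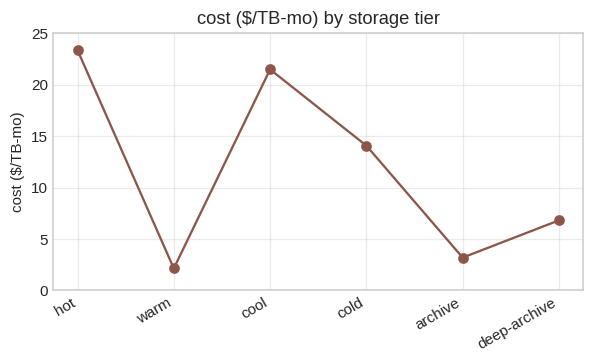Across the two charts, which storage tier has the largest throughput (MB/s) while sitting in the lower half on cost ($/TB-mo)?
Chart 2 median cost ($/TB-mo) ≈ 10; below-median storage tiers: warm, archive, deep-archive. Among those, archive has the highest throughput (MB/s) (≈ 1600).

archive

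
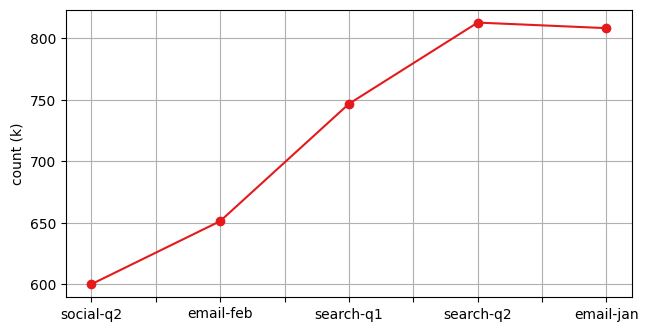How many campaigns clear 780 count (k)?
Above 780: search-q2, email-jan.

2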